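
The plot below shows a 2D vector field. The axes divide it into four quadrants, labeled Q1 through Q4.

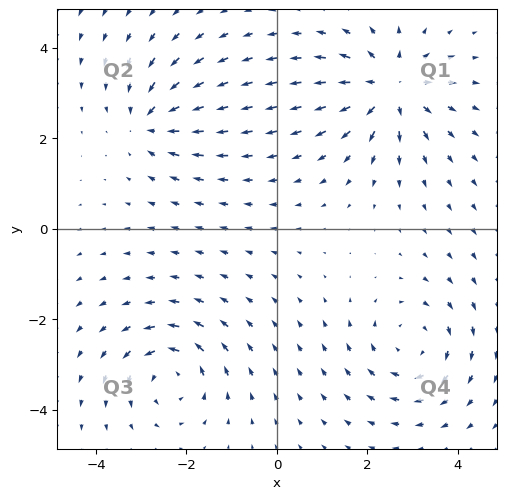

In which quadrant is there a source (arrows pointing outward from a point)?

The source sits at approximately (2.5, 3.1), which lies in quadrant Q1. The divergence there is about +5, positive as expected for a source.

Q1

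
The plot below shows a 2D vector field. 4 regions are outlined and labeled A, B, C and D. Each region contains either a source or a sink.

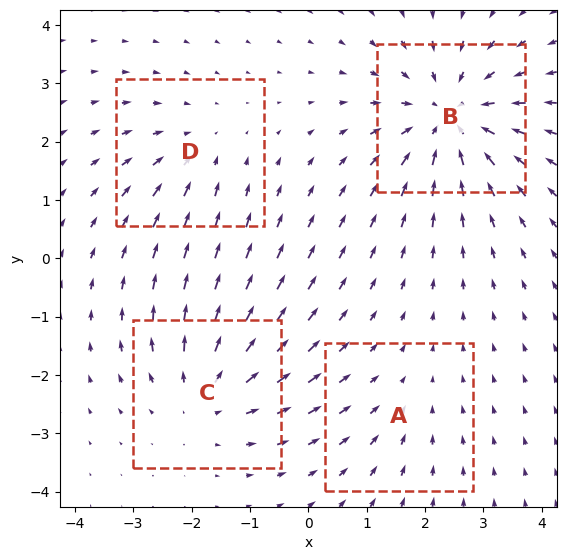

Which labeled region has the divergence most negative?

B

Divergence at each region's feature centre — A: about -2, B: about -6, C: about +4, D: about -3. Region B is most negative.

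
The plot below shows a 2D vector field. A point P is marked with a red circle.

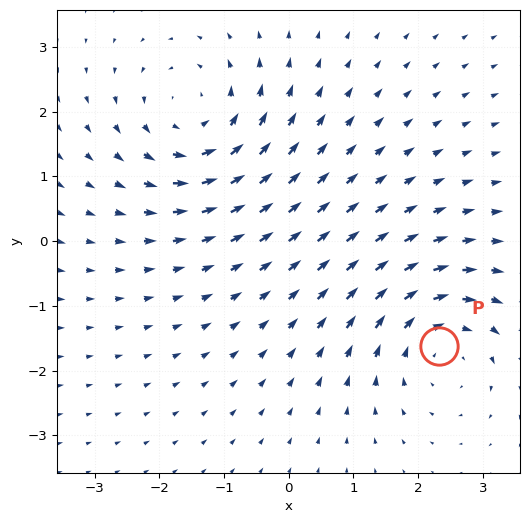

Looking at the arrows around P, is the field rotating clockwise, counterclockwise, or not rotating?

clockwise

Near P at (2.3, -1.6) the arrows circulate clockwise. The curl (z-component) there is about -3; negative curl means clockwise rotation.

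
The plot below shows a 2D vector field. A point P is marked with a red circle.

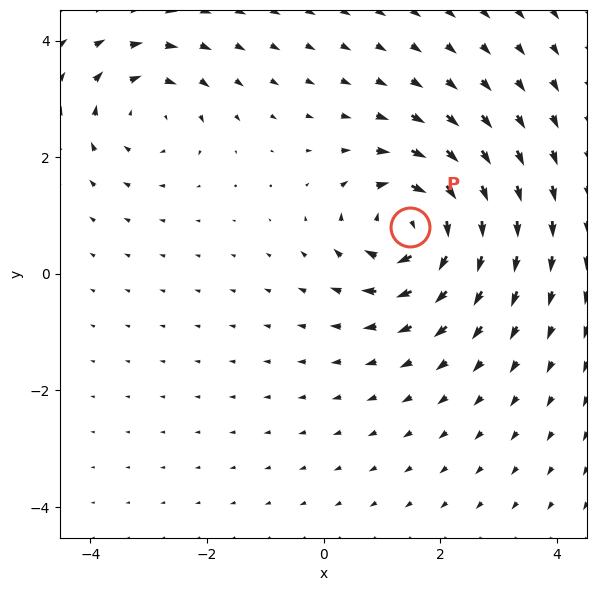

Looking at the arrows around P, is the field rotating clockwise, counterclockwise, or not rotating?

clockwise

Near P at (1.5, 0.8) the arrows circulate clockwise. The curl (z-component) there is about -6; negative curl means clockwise rotation.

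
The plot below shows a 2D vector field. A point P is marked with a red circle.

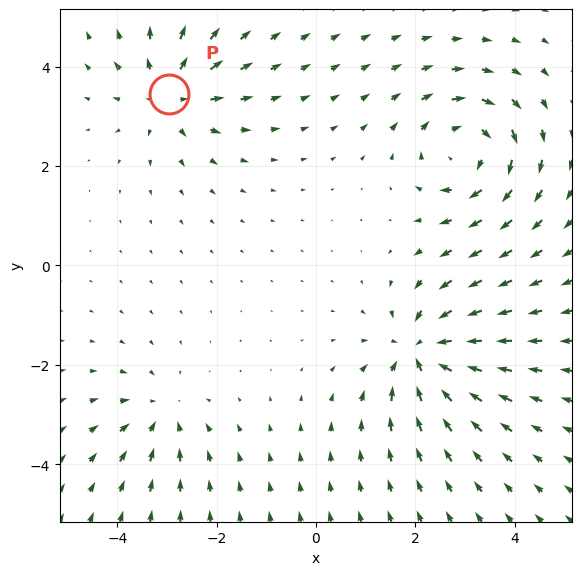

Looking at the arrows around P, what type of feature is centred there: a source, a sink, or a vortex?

source

At P (-3.0, 3.4) the arrows spread outward. Divergence about +4, curl ≈0 — positive divergence with near-zero curl is a source.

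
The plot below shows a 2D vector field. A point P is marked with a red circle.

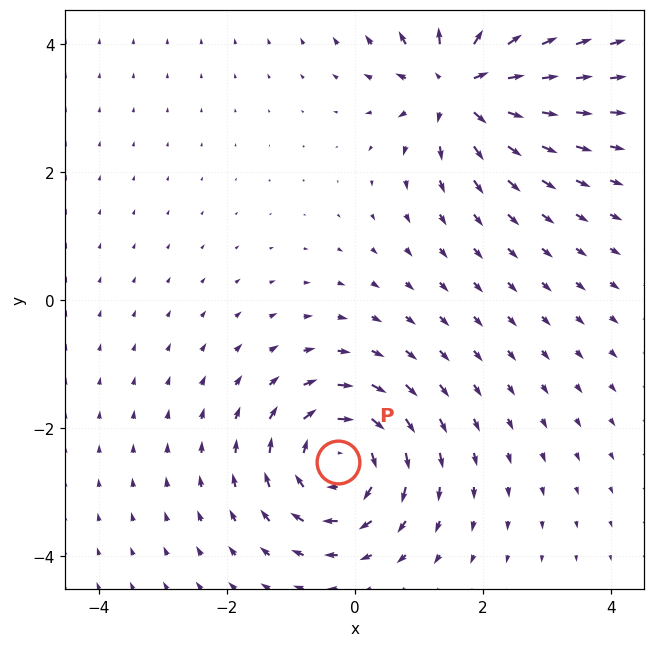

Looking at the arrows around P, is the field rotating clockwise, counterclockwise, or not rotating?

clockwise

Near P at (-0.3, -2.5) the arrows circulate clockwise. The curl (z-component) there is about -5; negative curl means clockwise rotation.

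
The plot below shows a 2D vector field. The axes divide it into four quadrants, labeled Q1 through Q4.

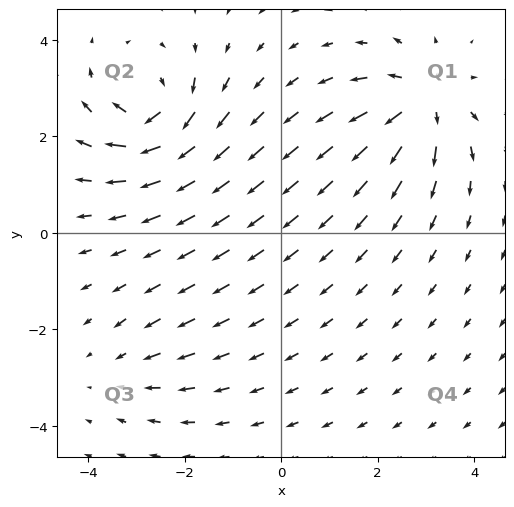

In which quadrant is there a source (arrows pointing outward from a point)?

The source sits at approximately (2.9, 2.7), which lies in quadrant Q1. The divergence there is about +6, positive as expected for a source.

Q1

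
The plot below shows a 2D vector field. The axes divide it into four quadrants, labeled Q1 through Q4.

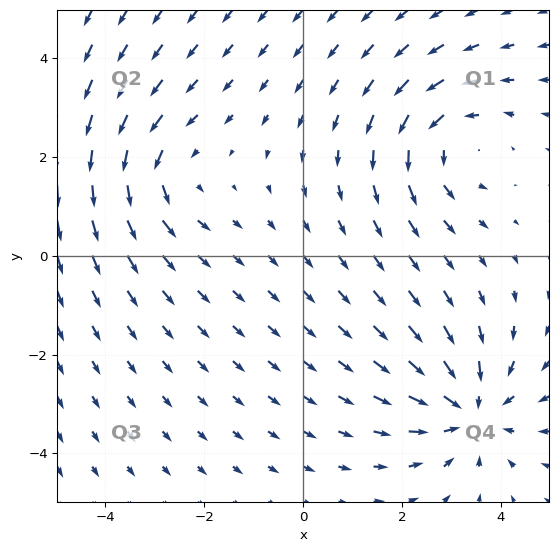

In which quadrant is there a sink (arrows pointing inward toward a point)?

The sink sits at approximately (3.4, -3.1), which lies in quadrant Q4. The divergence there is about -4, negative as expected for a sink.

Q4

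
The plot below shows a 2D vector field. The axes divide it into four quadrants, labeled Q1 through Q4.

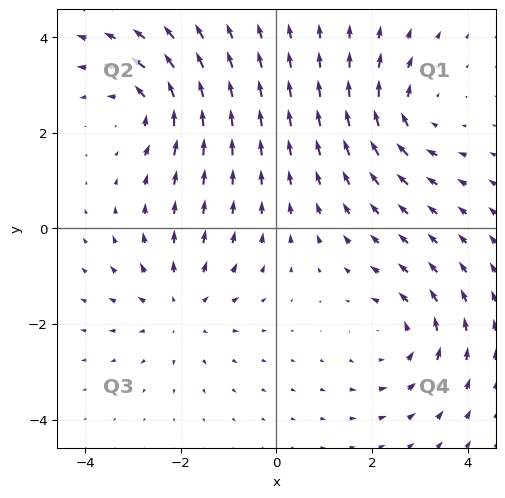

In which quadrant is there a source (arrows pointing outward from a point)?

The source sits at approximately (-2.0, -1.7), which lies in quadrant Q3. The divergence there is about +4, positive as expected for a source.

Q3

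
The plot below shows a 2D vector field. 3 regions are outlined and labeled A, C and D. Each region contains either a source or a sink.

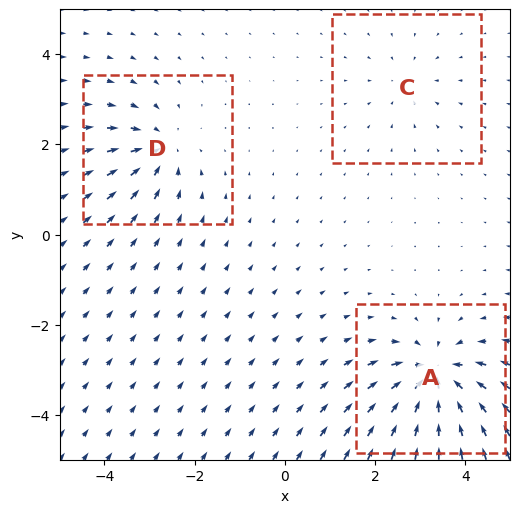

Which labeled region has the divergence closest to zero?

C

Divergence at each region's feature centre — A: about -6, C: about -2, D: about -4. Region C is closest to zero.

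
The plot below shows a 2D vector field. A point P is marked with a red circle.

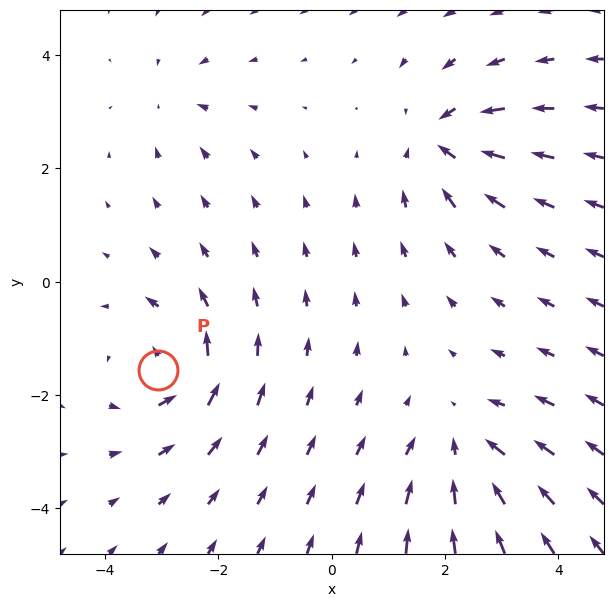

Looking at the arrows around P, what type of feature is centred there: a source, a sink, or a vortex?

At P (-3.1, -1.6) the arrows circulate counterclockwise. Divergence ≈0, curl about +6 — near-zero divergence with nonzero curl is a vortex.

vortex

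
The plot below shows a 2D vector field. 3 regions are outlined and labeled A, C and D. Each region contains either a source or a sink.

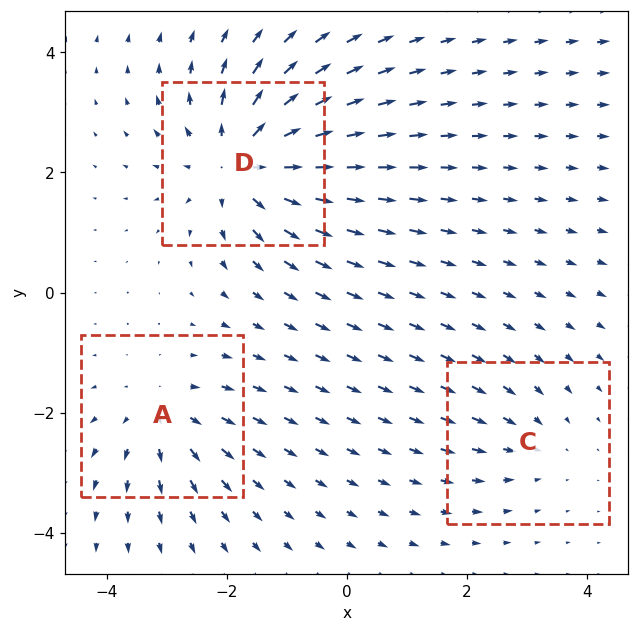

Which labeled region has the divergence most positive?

Divergence at each region's feature centre — A: about +3, C: about -2, D: about +5. Region D is most positive.

D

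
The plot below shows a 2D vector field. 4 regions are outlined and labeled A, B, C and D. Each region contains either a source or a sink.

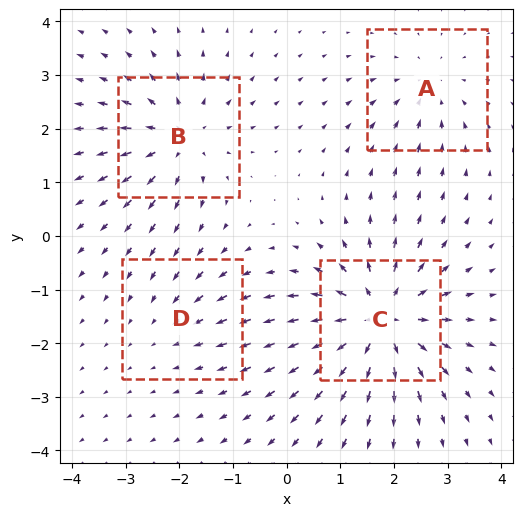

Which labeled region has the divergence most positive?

C

Divergence at each region's feature centre — A: about -3, B: about +5, C: about +7, D: about -2. Region C is most positive.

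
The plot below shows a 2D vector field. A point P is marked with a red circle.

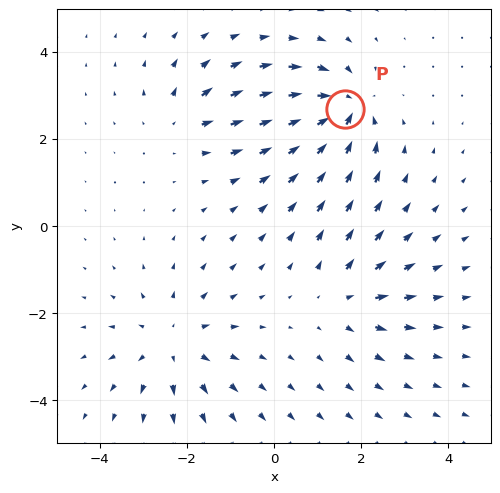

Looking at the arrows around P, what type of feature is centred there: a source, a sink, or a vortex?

At P (1.6, 2.7) the arrows converge inward. Divergence about -6, curl ≈0 — negative divergence with near-zero curl is a sink.

sink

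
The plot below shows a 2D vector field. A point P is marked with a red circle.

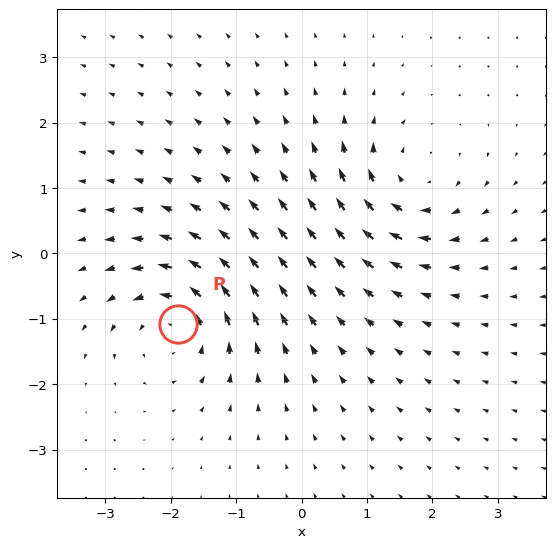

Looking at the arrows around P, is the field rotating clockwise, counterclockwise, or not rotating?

counterclockwise

Near P at (-1.9, -1.1) the arrows circulate counterclockwise. The curl (z-component) there is about +6; positive curl means counterclockwise rotation.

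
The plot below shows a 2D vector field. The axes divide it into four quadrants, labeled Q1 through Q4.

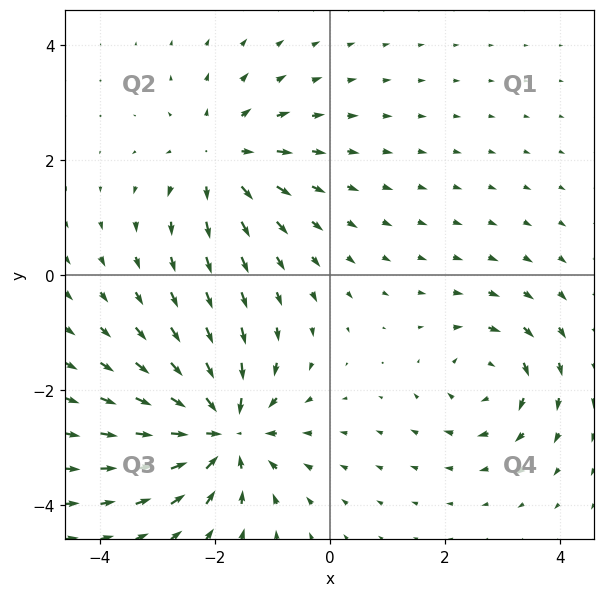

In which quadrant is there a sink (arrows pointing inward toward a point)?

The sink sits at approximately (-1.8, -2.7), which lies in quadrant Q3. The divergence there is about -6, negative as expected for a sink.

Q3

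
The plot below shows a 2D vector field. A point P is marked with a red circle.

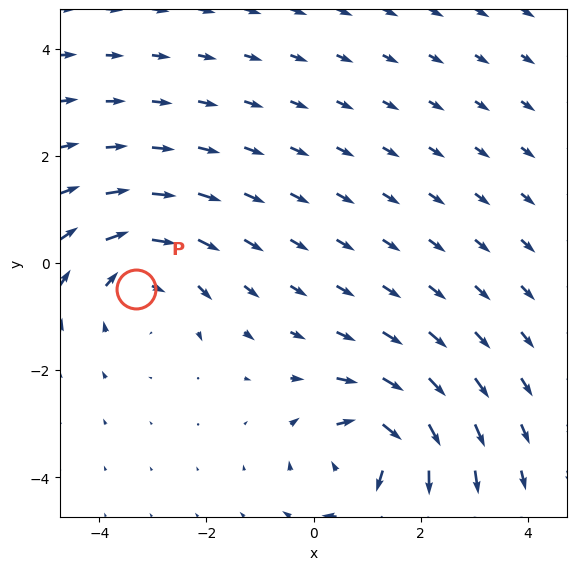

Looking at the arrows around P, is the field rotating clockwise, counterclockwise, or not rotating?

Near P at (-3.3, -0.5) the arrows circulate clockwise. The curl (z-component) there is about -3; negative curl means clockwise rotation.

clockwise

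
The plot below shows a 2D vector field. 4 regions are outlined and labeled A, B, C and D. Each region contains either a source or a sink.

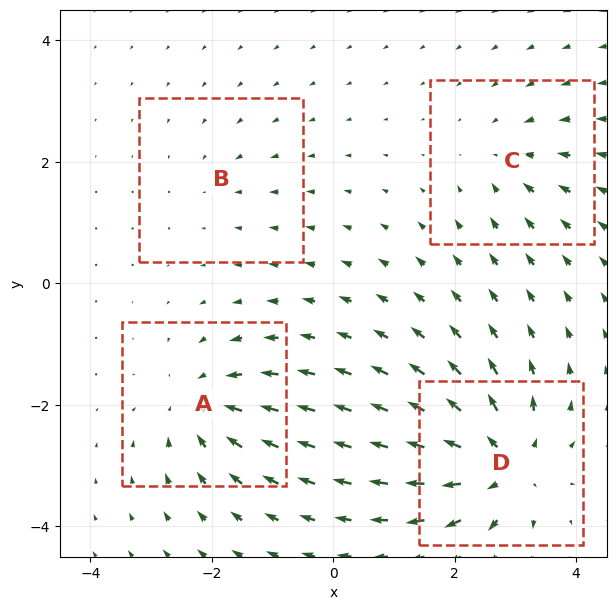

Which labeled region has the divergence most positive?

D

Divergence at each region's feature centre — A: about -6, B: about -2, C: about -4, D: about +8. Region D is most positive.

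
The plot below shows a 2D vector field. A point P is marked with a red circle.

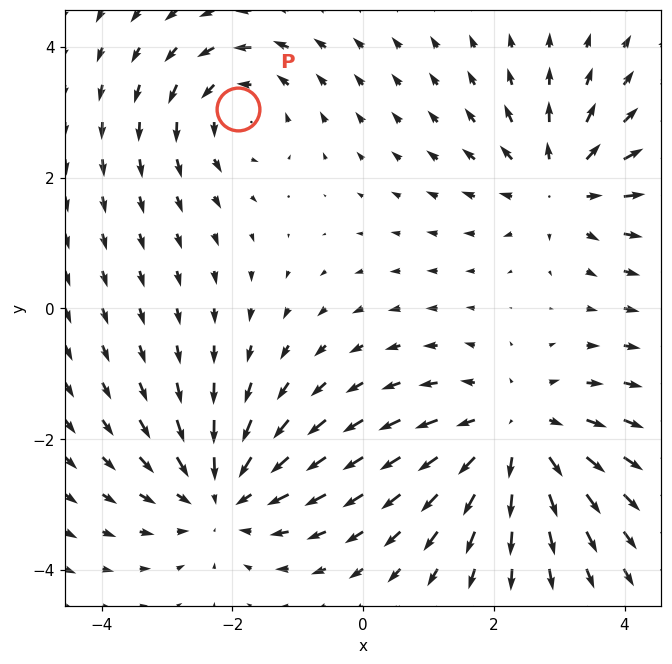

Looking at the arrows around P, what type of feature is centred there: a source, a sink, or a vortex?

At P (-1.9, 3.0) the arrows circulate counterclockwise. Divergence ≈0, curl about +3 — near-zero divergence with nonzero curl is a vortex.

vortex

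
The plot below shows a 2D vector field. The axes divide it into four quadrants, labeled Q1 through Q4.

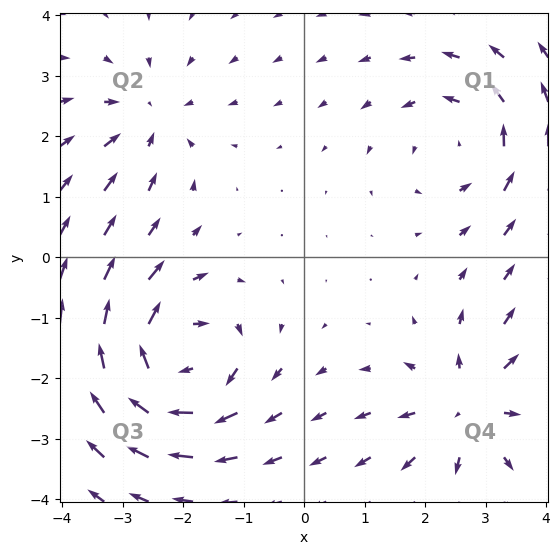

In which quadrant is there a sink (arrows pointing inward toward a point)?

Q2

The sink sits at approximately (-2.6, 2.3), which lies in quadrant Q2. The divergence there is about -3, negative as expected for a sink.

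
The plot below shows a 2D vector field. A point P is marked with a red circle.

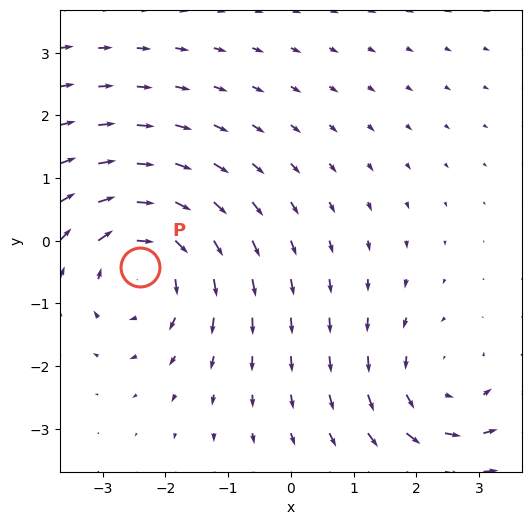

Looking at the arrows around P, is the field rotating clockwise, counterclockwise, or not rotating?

clockwise

Near P at (-2.4, -0.4) the arrows circulate clockwise. The curl (z-component) there is about -4; negative curl means clockwise rotation.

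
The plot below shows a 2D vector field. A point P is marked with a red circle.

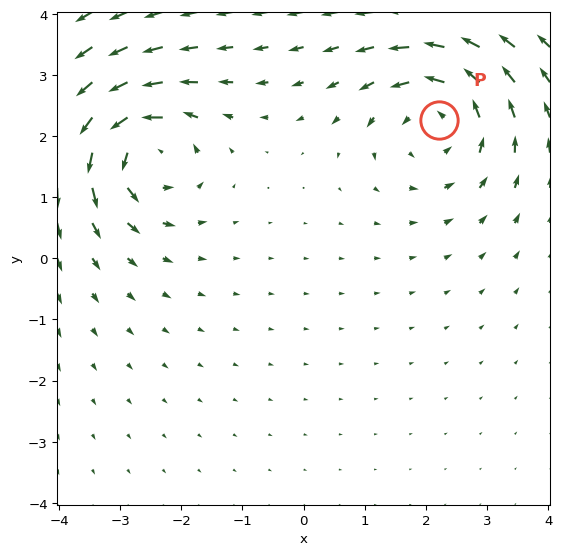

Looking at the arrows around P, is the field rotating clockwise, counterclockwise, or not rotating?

counterclockwise

Near P at (2.2, 2.3) the arrows circulate counterclockwise. The curl (z-component) there is about +5; positive curl means counterclockwise rotation.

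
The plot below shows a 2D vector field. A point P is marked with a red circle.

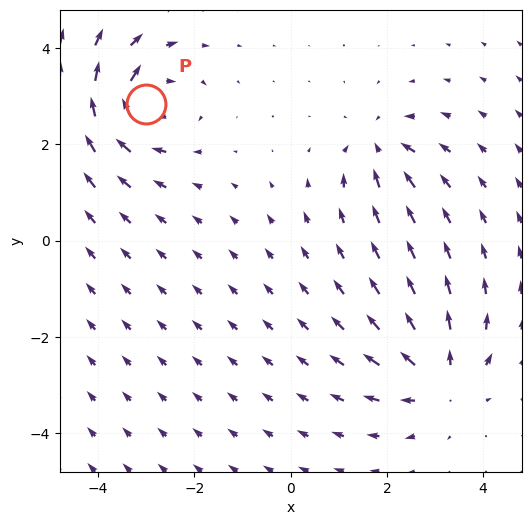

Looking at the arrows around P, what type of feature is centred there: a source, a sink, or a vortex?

At P (-3.0, 2.8) the arrows circulate clockwise. Divergence ≈0, curl about -5 — near-zero divergence with nonzero curl is a vortex.

vortex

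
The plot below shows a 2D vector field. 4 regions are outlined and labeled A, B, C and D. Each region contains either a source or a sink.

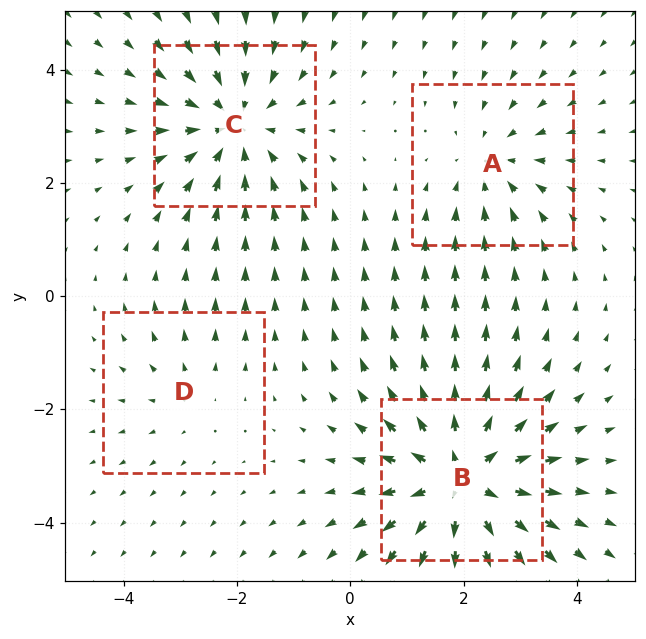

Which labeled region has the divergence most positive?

Divergence at each region's feature centre — A: about -3, B: about +6, C: about -4, D: about +2. Region B is most positive.

B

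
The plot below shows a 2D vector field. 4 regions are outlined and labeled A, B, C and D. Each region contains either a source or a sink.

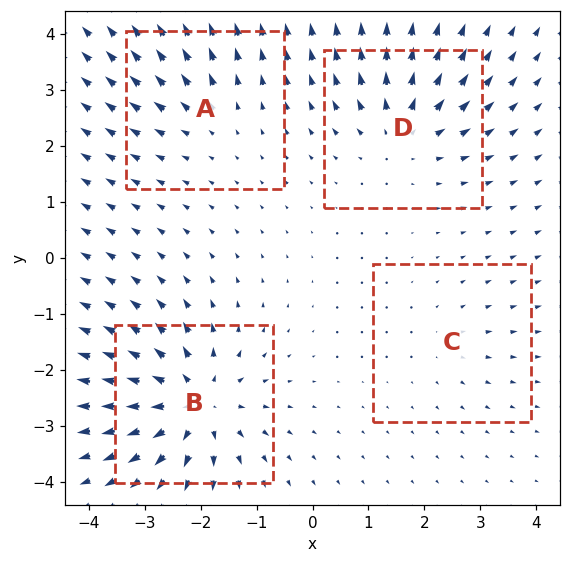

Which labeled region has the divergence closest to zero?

C

Divergence at each region's feature centre — A: about +3, B: about +8, C: about +2, D: about +6. Region C is closest to zero.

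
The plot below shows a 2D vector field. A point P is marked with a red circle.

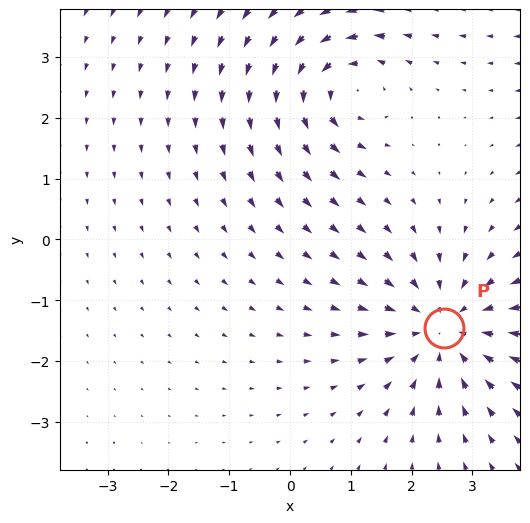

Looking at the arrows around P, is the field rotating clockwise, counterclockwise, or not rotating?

Near P at (2.5, -1.5) the arrows show no circulation. The curl there is ≈0.

not rotating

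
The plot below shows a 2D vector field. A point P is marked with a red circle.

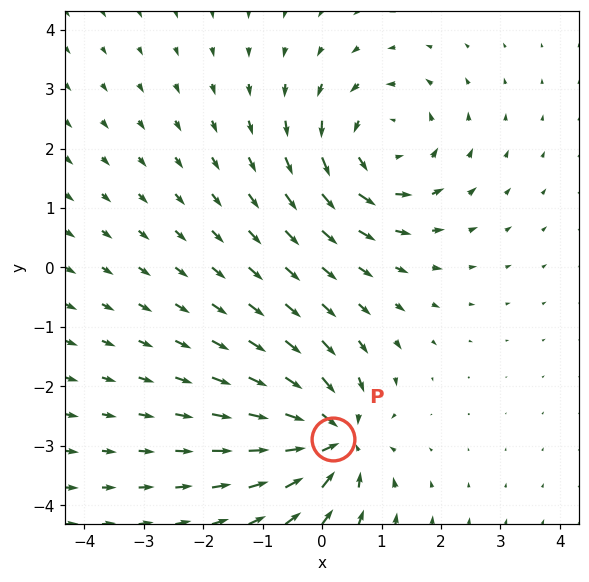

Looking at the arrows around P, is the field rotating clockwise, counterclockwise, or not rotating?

Near P at (0.2, -2.9) the arrows show no circulation. The curl there is ≈0.

not rotating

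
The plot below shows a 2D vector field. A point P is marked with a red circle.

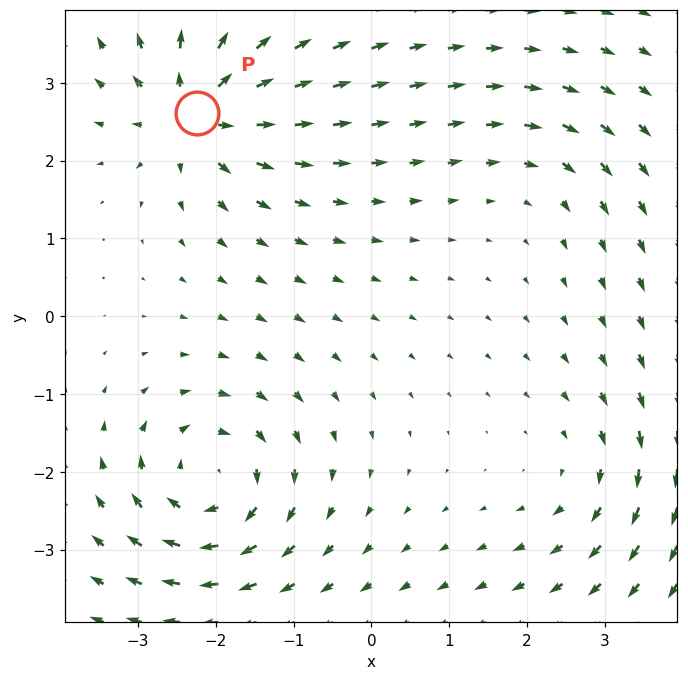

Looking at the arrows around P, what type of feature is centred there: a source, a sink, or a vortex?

At P (-2.2, 2.6) the arrows spread outward. Divergence about +6, curl ≈0 — positive divergence with near-zero curl is a source.

source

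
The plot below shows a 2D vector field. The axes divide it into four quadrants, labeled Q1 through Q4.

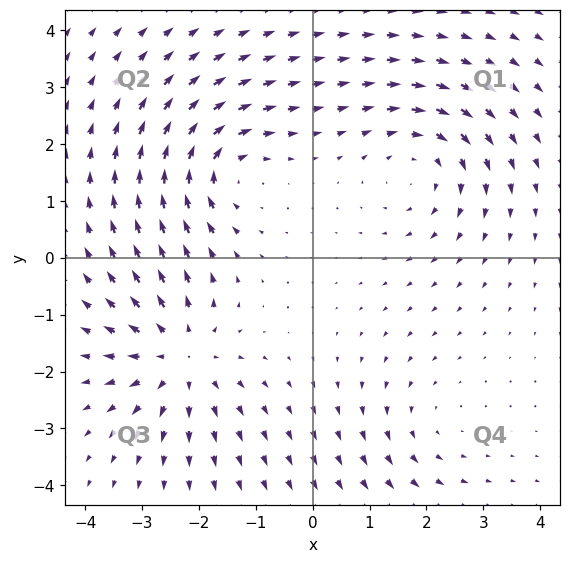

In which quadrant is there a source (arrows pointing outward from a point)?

The source sits at approximately (-2.3, -1.7), which lies in quadrant Q3. The divergence there is about +5, positive as expected for a source.

Q3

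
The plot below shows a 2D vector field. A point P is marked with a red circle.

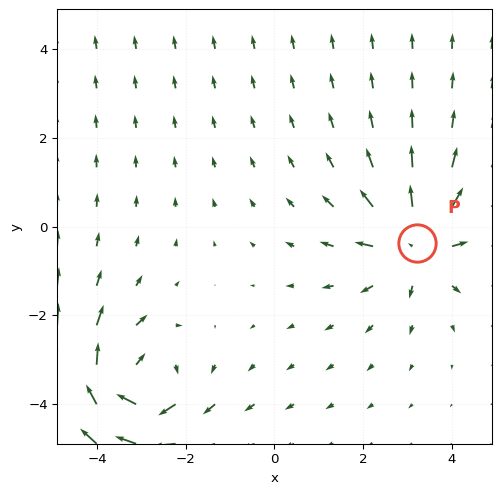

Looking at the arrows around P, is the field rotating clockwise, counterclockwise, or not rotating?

Near P at (3.2, -0.4) the arrows show no circulation. The curl there is ≈0.

not rotating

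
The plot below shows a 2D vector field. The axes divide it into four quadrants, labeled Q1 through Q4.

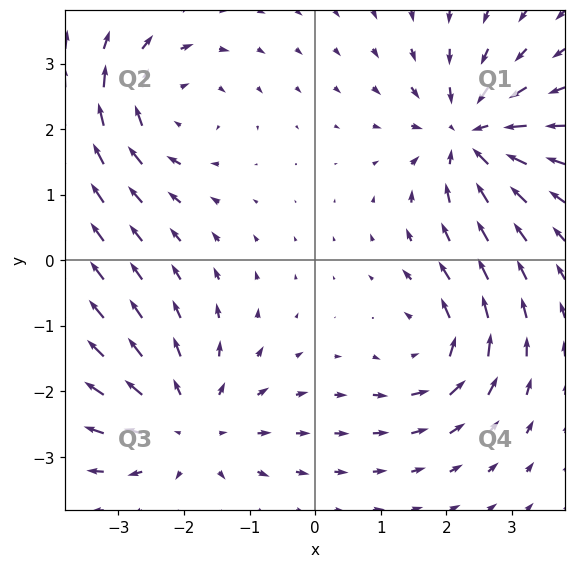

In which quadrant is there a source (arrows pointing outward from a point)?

The source sits at approximately (-1.9, -2.5), which lies in quadrant Q3. The divergence there is about +3, positive as expected for a source.

Q3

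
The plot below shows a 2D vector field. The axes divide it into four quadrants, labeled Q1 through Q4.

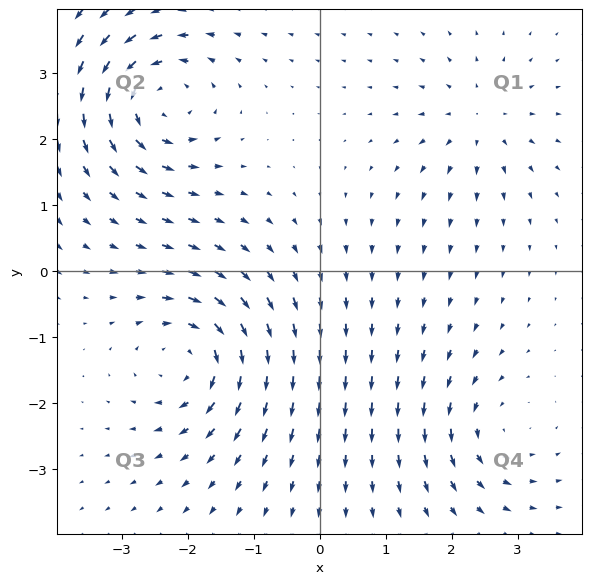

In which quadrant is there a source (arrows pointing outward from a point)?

The source sits at approximately (2.4, 2.3), which lies in quadrant Q1. The divergence there is about +4, positive as expected for a source.

Q1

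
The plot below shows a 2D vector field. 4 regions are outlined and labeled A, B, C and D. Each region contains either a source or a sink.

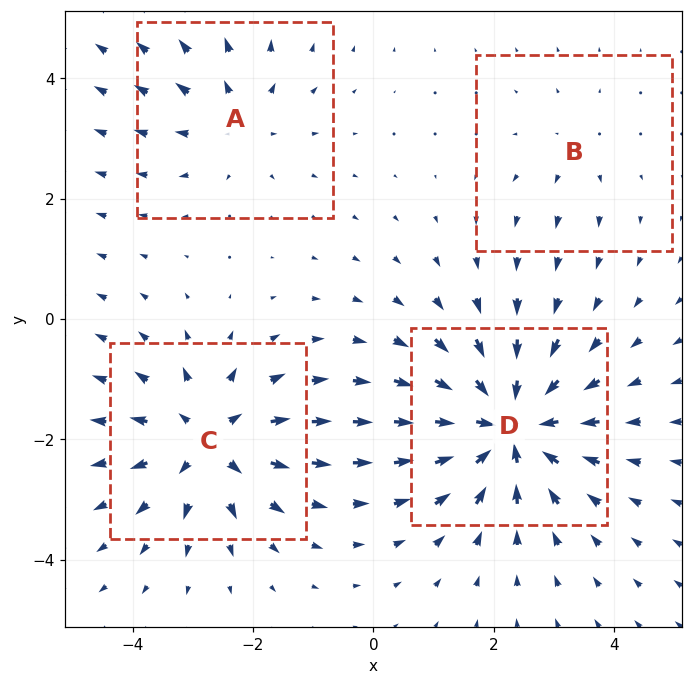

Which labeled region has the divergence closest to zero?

Divergence at each region's feature centre — A: about +3, B: about +2, C: about +6, D: about -7. Region B is closest to zero.

B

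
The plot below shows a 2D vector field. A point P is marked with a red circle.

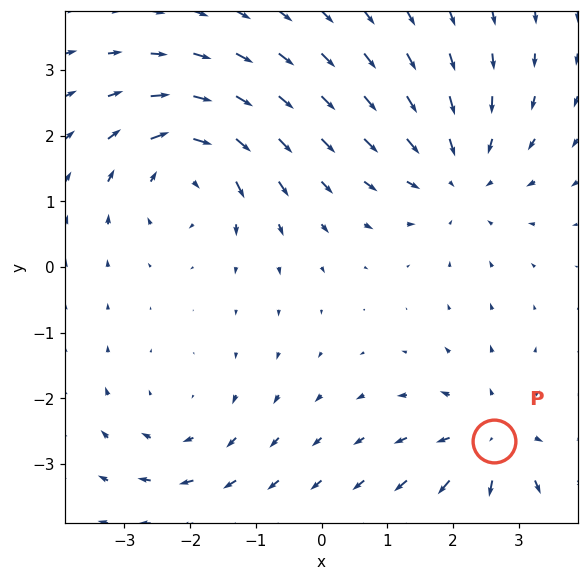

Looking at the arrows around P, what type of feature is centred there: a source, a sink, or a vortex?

source

At P (2.6, -2.6) the arrows spread outward. Divergence about +4, curl ≈0 — positive divergence with near-zero curl is a source.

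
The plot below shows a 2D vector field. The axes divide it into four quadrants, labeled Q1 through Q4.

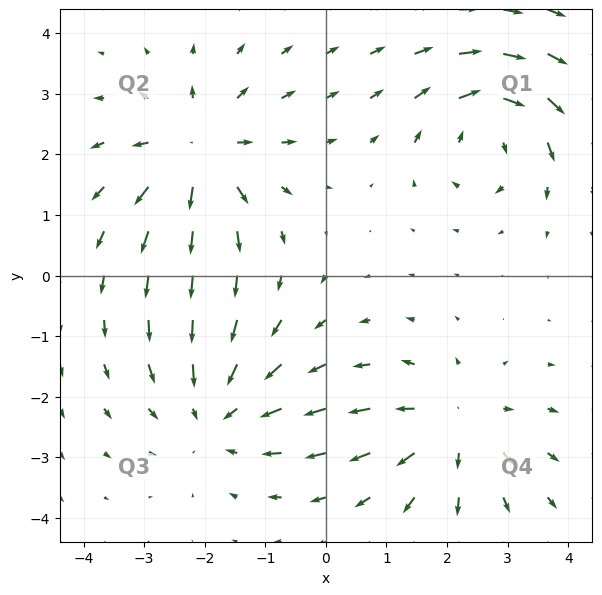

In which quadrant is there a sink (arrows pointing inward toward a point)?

The sink sits at approximately (-1.8, -2.3), which lies in quadrant Q3. The divergence there is about -4, negative as expected for a sink.

Q3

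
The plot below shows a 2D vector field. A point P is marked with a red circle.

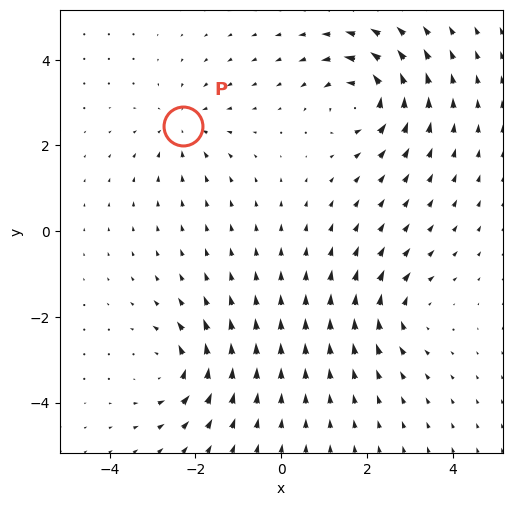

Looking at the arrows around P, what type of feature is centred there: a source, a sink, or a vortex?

At P (-2.3, 2.5) the arrows converge inward. Divergence about -3, curl ≈0 — negative divergence with near-zero curl is a sink.

sink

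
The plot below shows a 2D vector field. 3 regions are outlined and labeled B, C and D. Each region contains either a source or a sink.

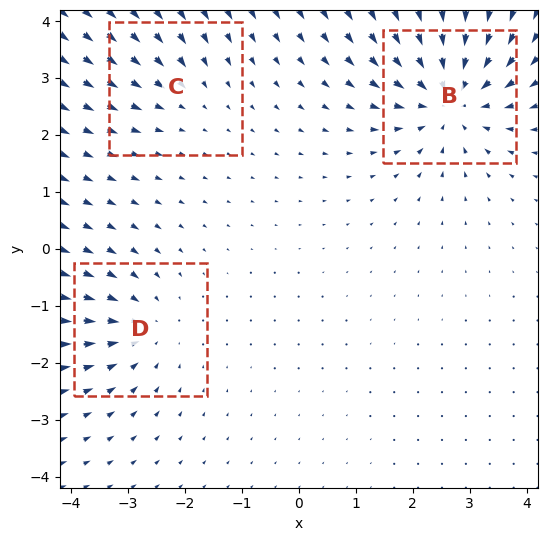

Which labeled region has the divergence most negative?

Divergence at each region's feature centre — B: about -5, C: about -2, D: about -3. Region B is most negative.

B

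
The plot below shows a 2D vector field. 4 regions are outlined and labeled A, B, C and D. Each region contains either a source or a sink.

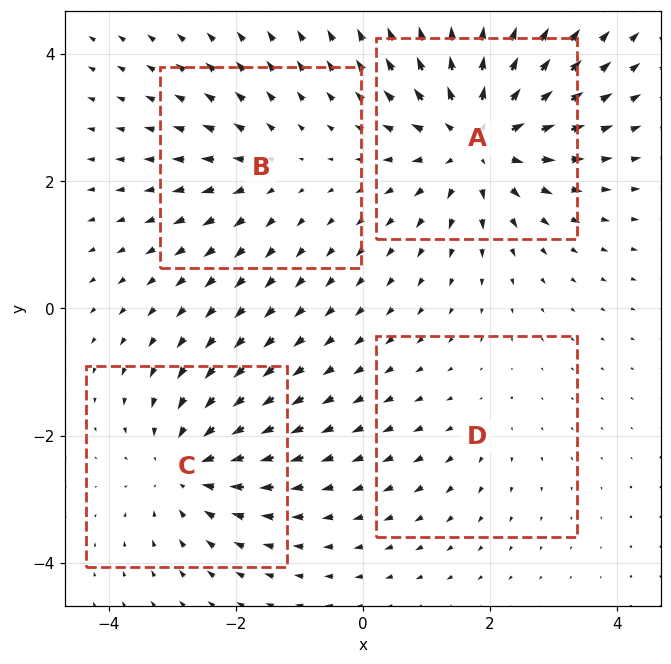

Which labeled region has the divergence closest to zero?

Divergence at each region's feature centre — A: about +7, B: about +3, C: about -5, D: about +2. Region D is closest to zero.

D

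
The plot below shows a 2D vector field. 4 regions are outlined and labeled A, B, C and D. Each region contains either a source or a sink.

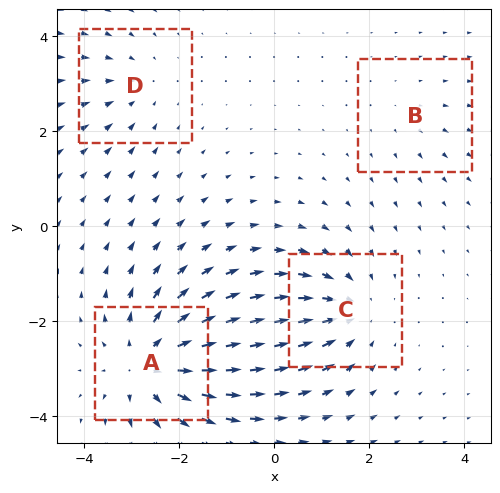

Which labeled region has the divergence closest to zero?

Divergence at each region's feature centre — A: about +6, B: about +2, C: about -4, D: about -3. Region B is closest to zero.

B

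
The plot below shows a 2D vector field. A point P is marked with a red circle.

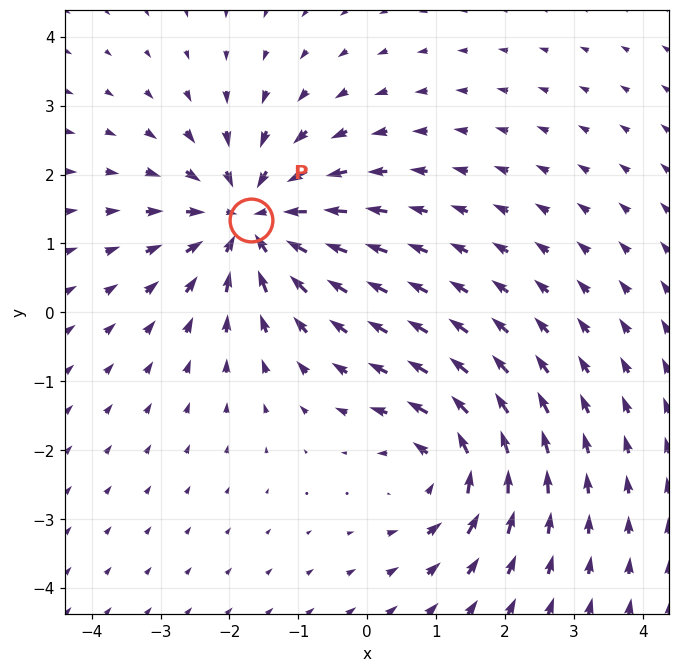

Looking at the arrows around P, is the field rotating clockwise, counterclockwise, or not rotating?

not rotating

Near P at (-1.7, 1.3) the arrows show no circulation. The curl there is ≈0.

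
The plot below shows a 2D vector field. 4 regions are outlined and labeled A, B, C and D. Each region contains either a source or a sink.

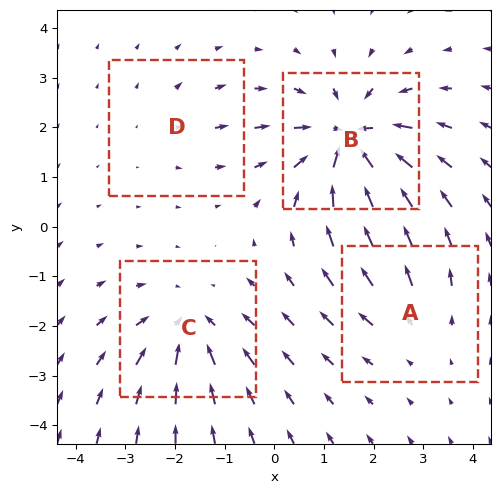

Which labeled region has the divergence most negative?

B

Divergence at each region's feature centre — A: about +3, B: about -7, C: about -4, D: about +2. Region B is most negative.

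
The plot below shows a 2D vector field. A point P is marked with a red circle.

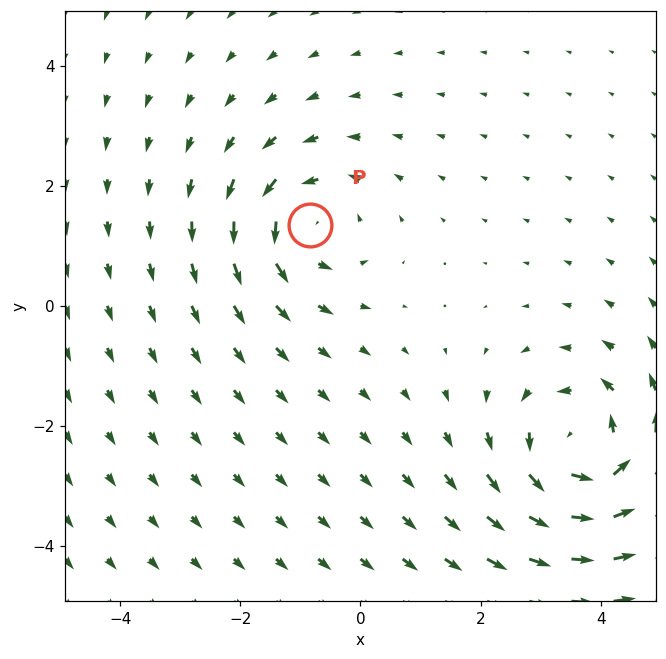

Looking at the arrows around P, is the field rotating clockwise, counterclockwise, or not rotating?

counterclockwise

Near P at (-0.8, 1.3) the arrows circulate counterclockwise. The curl (z-component) there is about +3; positive curl means counterclockwise rotation.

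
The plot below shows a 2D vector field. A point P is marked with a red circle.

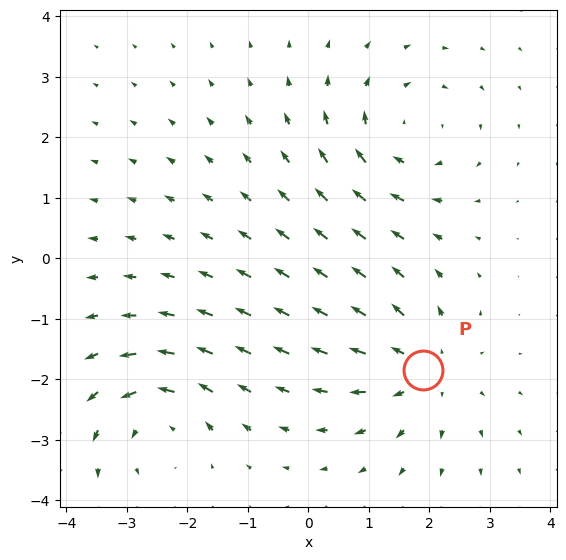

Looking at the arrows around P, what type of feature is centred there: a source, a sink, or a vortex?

At P (1.9, -1.8) the arrows spread outward. Divergence about +4, curl ≈0 — positive divergence with near-zero curl is a source.

source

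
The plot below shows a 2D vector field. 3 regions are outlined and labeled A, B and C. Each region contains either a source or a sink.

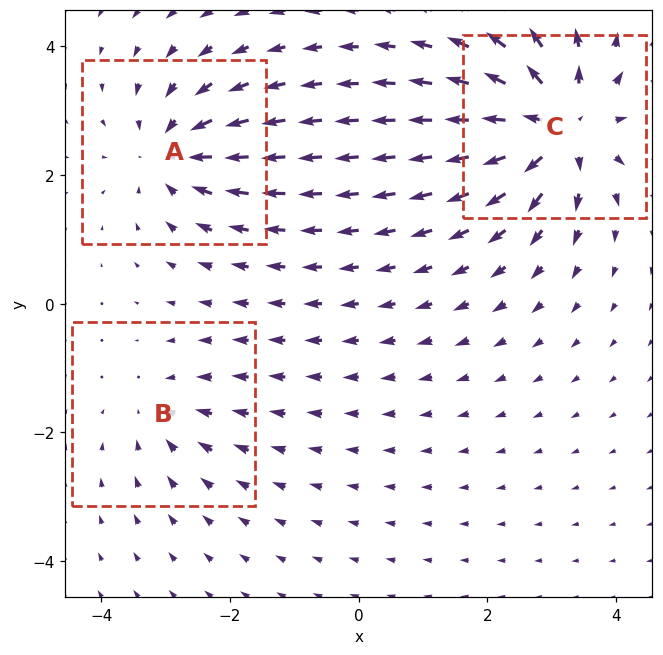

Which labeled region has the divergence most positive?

Divergence at each region's feature centre — A: about -4, B: about -2, C: about +5. Region C is most positive.

C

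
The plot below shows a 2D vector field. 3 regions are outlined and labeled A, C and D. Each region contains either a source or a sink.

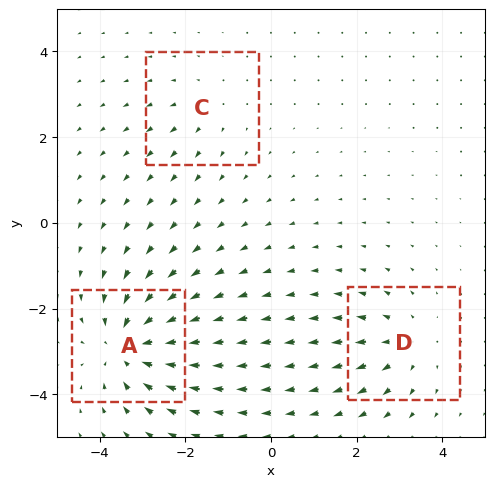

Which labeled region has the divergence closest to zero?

Divergence at each region's feature centre — A: about -5, C: about +2, D: about +3. Region C is closest to zero.

C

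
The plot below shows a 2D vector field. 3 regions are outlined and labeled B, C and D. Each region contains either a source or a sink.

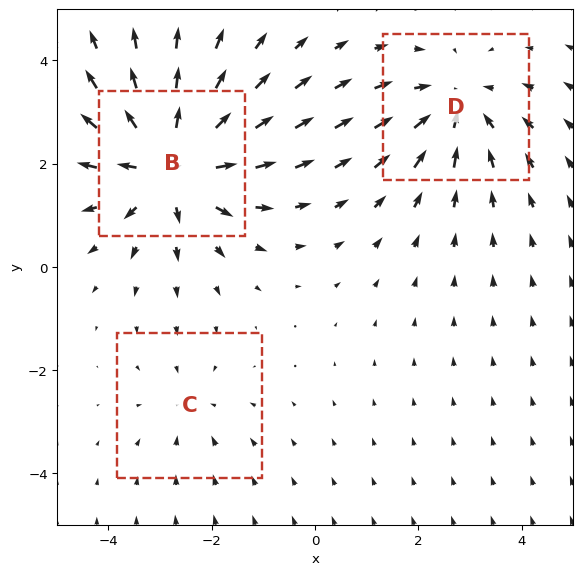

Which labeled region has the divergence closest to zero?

Divergence at each region's feature centre — B: about +5, C: about -2, D: about -3. Region C is closest to zero.

C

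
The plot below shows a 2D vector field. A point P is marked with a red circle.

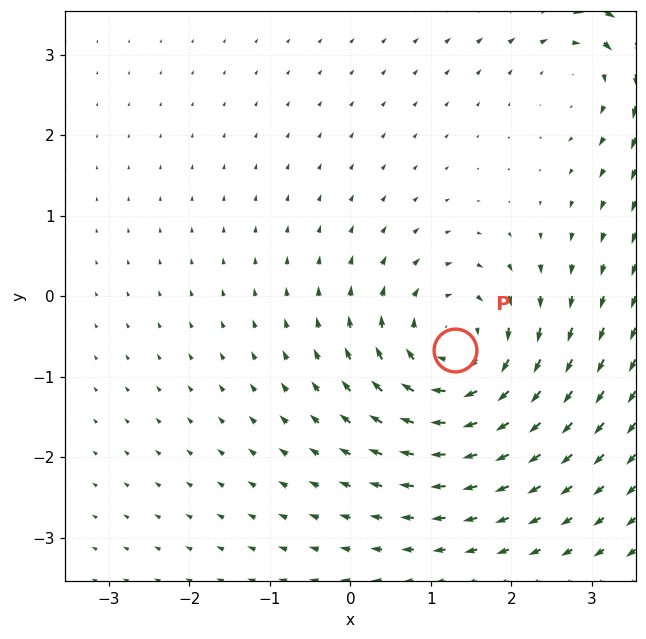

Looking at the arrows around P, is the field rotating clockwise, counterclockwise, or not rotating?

clockwise

Near P at (1.3, -0.7) the arrows circulate clockwise. The curl (z-component) there is about -6; negative curl means clockwise rotation.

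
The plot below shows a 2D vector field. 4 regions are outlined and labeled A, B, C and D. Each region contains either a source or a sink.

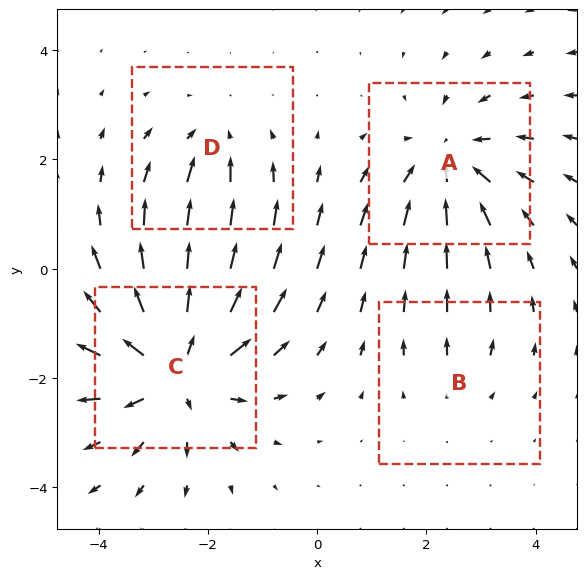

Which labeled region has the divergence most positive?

Divergence at each region's feature centre — A: about -4, B: about +2, C: about +6, D: about -3. Region C is most positive.

C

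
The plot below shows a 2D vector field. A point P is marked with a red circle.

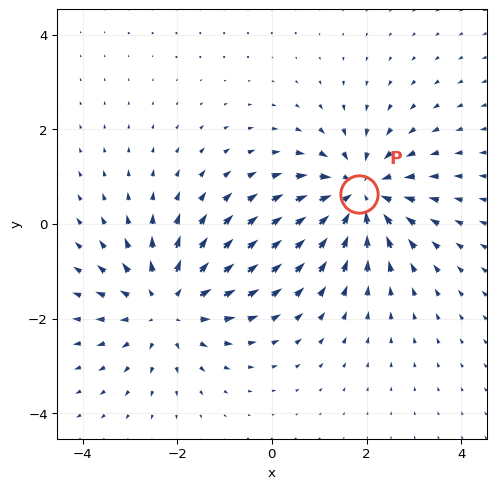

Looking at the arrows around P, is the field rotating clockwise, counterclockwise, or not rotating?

Near P at (1.8, 0.6) the arrows show no circulation. The curl there is ≈0.

not rotating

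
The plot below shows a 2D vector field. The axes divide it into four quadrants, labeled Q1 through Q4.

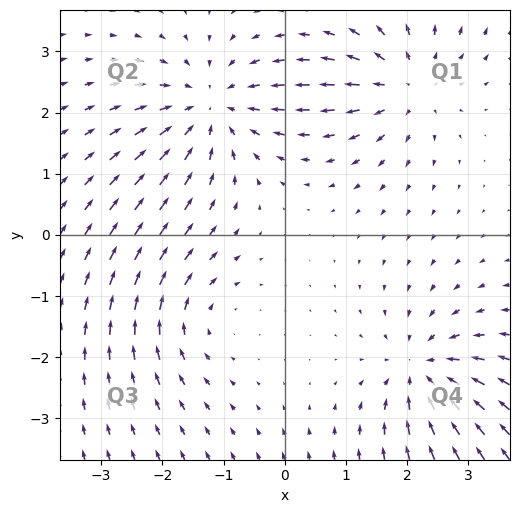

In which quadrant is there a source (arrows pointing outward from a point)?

The source sits at approximately (2.0, 2.5), which lies in quadrant Q1. The divergence there is about +4, positive as expected for a source.

Q1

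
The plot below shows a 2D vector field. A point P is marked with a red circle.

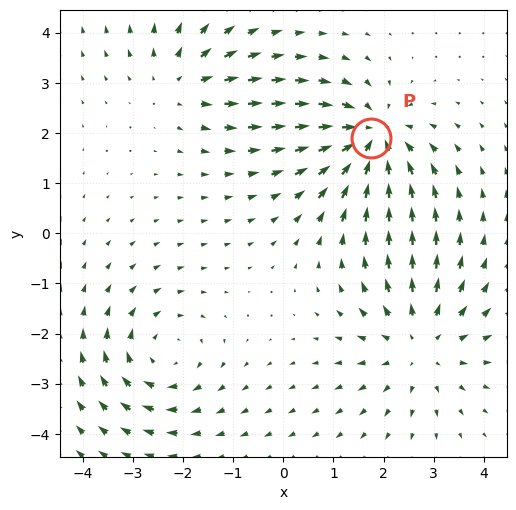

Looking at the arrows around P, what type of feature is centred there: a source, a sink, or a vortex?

sink

At P (1.8, 1.9) the arrows converge inward. Divergence about -5, curl ≈0 — negative divergence with near-zero curl is a sink.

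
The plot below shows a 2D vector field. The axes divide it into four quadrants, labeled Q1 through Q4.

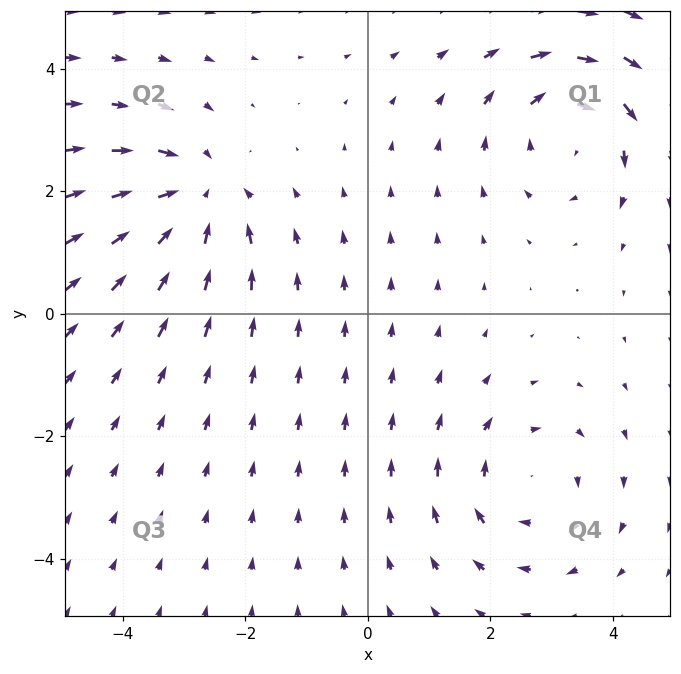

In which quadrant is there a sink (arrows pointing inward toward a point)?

Q2

The sink sits at approximately (-2.8, 1.9), which lies in quadrant Q2. The divergence there is about -5, negative as expected for a sink.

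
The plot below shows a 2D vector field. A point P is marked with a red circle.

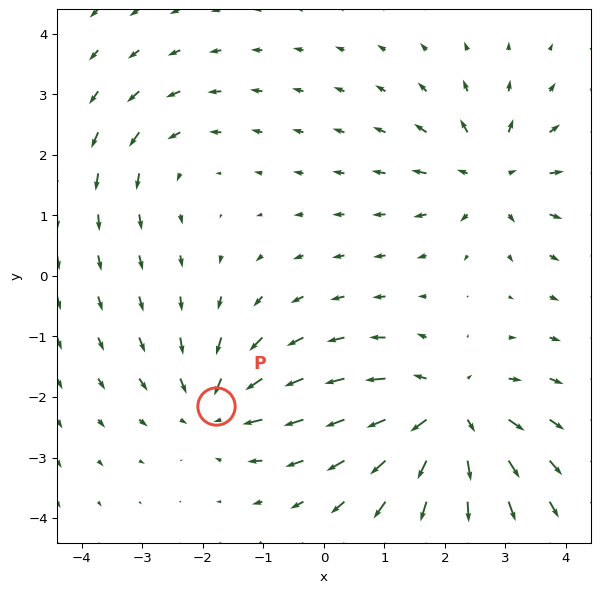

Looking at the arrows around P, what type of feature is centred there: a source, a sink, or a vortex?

sink

At P (-1.8, -2.1) the arrows converge inward. Divergence about -4, curl ≈0 — negative divergence with near-zero curl is a sink.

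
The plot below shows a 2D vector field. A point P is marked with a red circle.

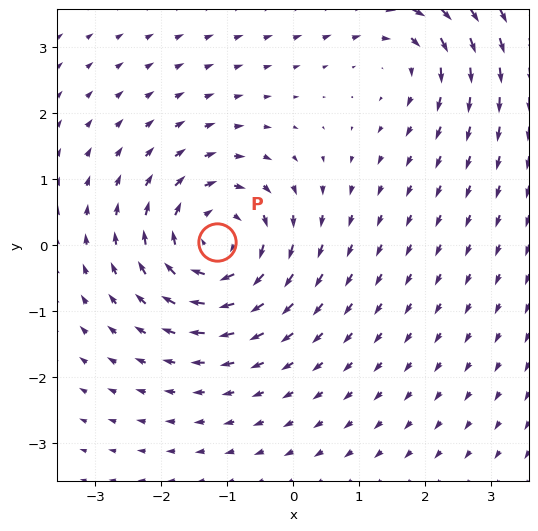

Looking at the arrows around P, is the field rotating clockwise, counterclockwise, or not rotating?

clockwise

Near P at (-1.2, 0.0) the arrows circulate clockwise. The curl (z-component) there is about -5; negative curl means clockwise rotation.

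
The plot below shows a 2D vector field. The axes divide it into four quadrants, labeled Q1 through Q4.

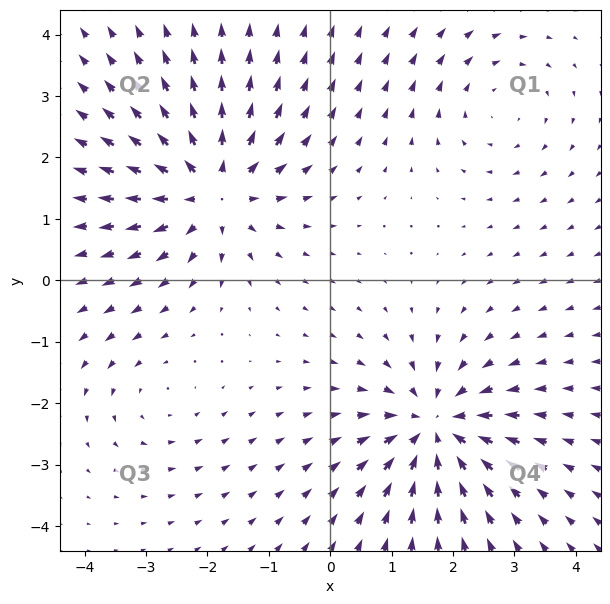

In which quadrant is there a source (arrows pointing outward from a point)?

Q2

The source sits at approximately (-1.9, 1.5), which lies in quadrant Q2. The divergence there is about +6, positive as expected for a source.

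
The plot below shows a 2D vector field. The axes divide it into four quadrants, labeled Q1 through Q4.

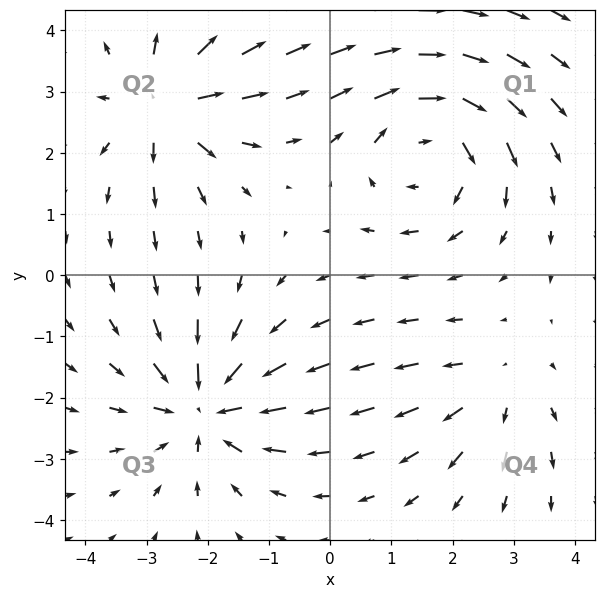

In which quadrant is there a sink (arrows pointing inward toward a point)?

Q3

The sink sits at approximately (-2.0, -2.2), which lies in quadrant Q3. The divergence there is about -5, negative as expected for a sink.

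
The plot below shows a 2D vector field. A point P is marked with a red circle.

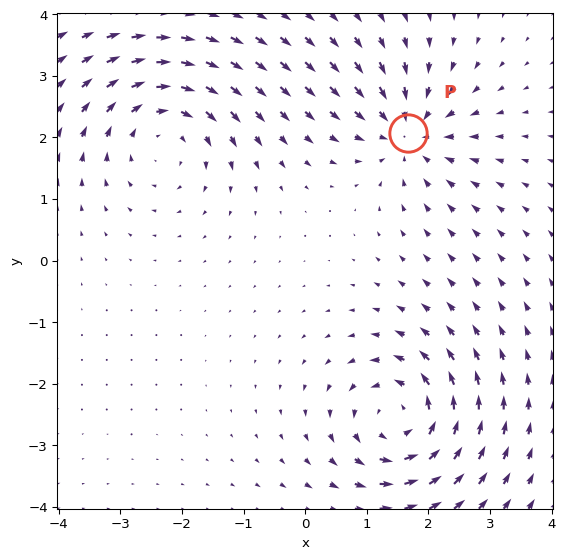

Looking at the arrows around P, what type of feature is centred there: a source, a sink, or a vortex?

sink

At P (1.7, 2.1) the arrows converge inward. Divergence about -5, curl ≈0 — negative divergence with near-zero curl is a sink.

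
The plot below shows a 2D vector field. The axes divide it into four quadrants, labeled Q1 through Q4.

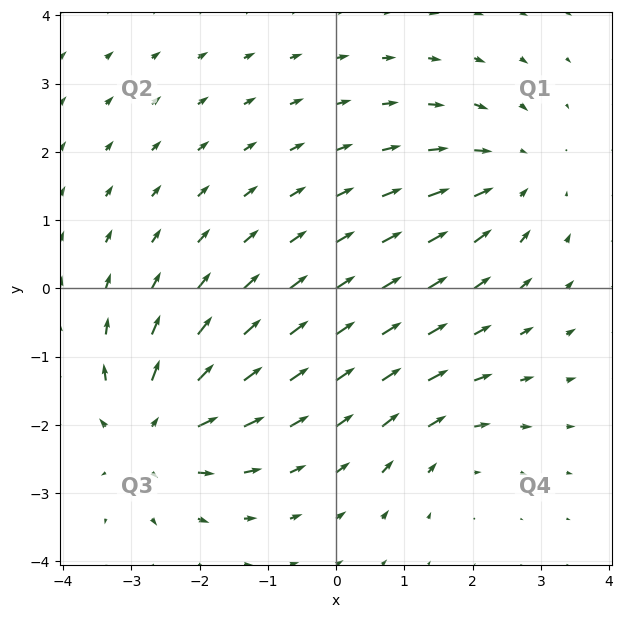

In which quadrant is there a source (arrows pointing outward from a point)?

Q3

The source sits at approximately (-2.7, -2.1), which lies in quadrant Q3. The divergence there is about +4, positive as expected for a source.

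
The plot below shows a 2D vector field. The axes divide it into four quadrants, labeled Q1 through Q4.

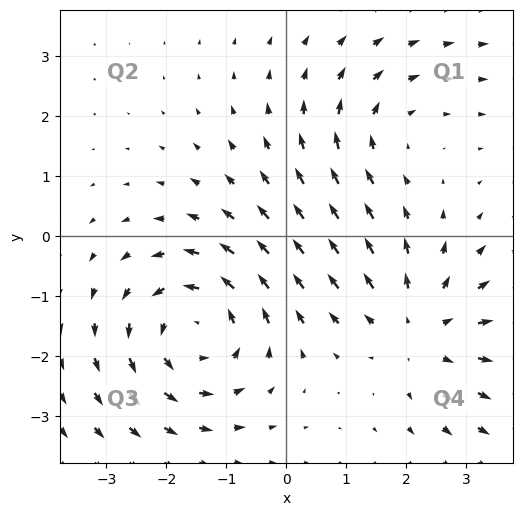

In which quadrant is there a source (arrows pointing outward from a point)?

Q4

The source sits at approximately (2.2, -1.5), which lies in quadrant Q4. The divergence there is about +3, positive as expected for a source.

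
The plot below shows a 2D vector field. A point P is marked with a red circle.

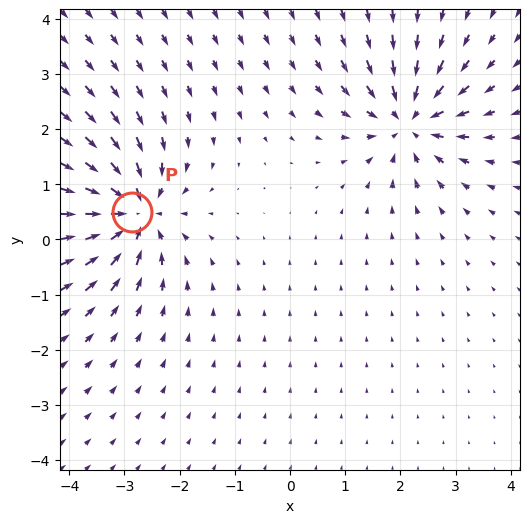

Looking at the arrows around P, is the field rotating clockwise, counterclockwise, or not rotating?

not rotating

Near P at (-2.9, 0.5) the arrows show no circulation. The curl there is ≈0.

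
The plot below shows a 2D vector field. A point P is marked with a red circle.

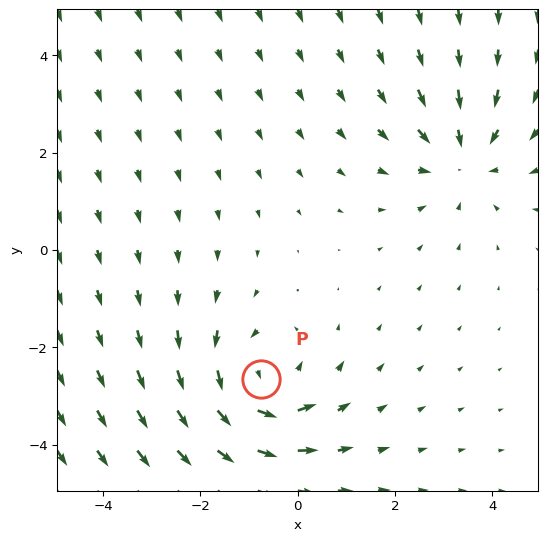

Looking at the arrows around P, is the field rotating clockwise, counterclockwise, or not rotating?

counterclockwise

Near P at (-0.7, -2.6) the arrows circulate counterclockwise. The curl (z-component) there is about +3; positive curl means counterclockwise rotation.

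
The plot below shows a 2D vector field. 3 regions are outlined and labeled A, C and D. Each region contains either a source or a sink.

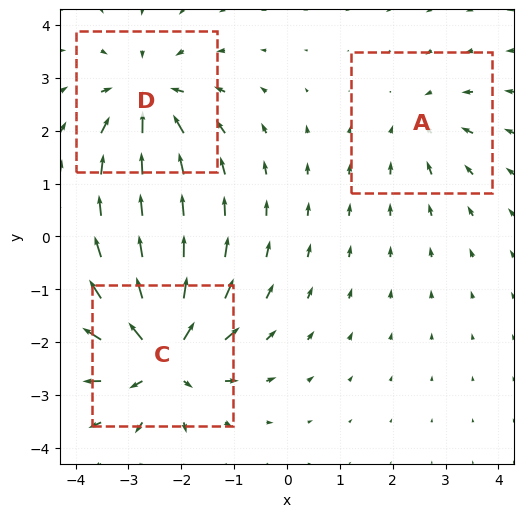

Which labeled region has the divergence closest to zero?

Divergence at each region's feature centre — A: about -2, C: about +5, D: about -4. Region A is closest to zero.

A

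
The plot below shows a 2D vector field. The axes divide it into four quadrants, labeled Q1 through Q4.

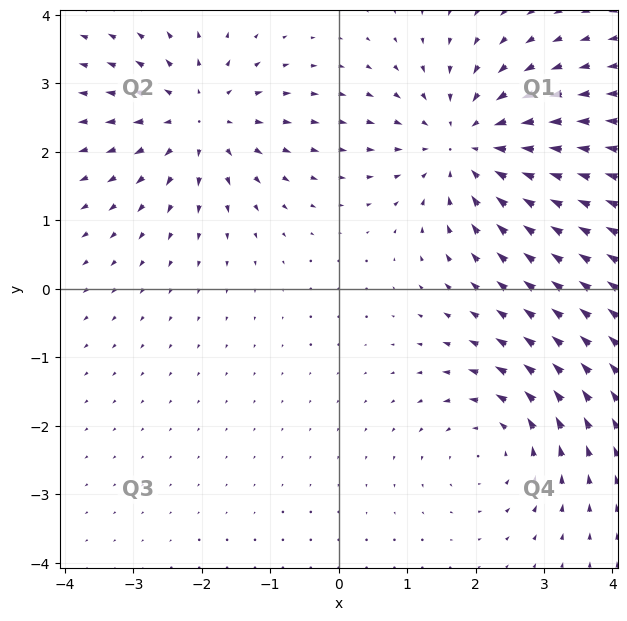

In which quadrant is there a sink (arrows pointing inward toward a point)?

The sink sits at approximately (1.9, 2.1), which lies in quadrant Q1. The divergence there is about -3, negative as expected for a sink.

Q1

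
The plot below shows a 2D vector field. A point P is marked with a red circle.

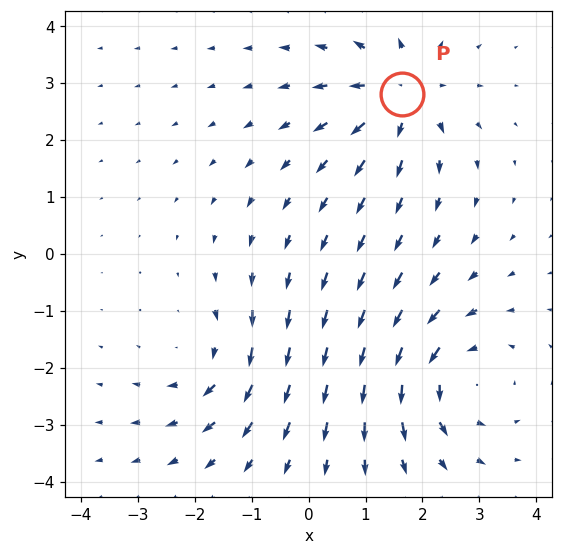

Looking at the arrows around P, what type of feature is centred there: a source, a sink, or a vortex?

source

At P (1.6, 2.8) the arrows spread outward. Divergence about +5, curl ≈0 — positive divergence with near-zero curl is a source.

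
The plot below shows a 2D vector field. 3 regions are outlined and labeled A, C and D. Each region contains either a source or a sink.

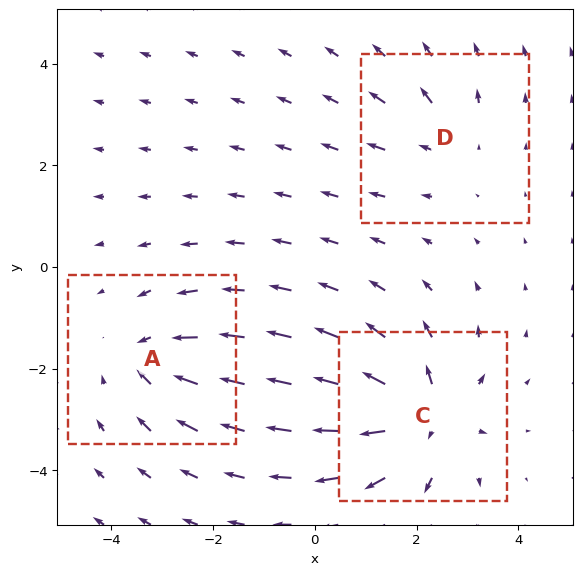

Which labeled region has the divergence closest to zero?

D

Divergence at each region's feature centre — A: about -3, C: about +5, D: about +2. Region D is closest to zero.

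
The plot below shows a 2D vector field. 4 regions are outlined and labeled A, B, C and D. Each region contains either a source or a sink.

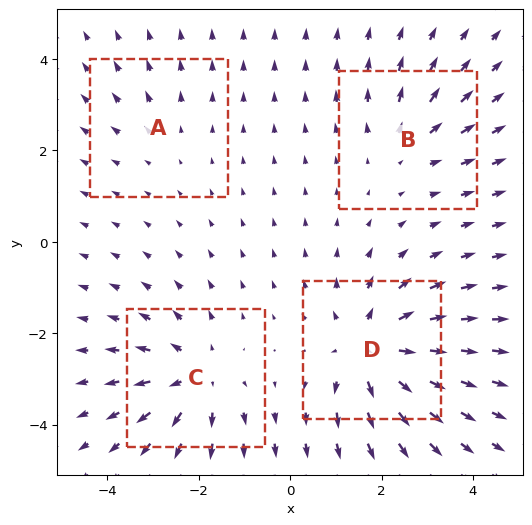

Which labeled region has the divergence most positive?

Divergence at each region's feature centre — A: about +2, B: about +3, C: about +5, D: about +6. Region D is most positive.

D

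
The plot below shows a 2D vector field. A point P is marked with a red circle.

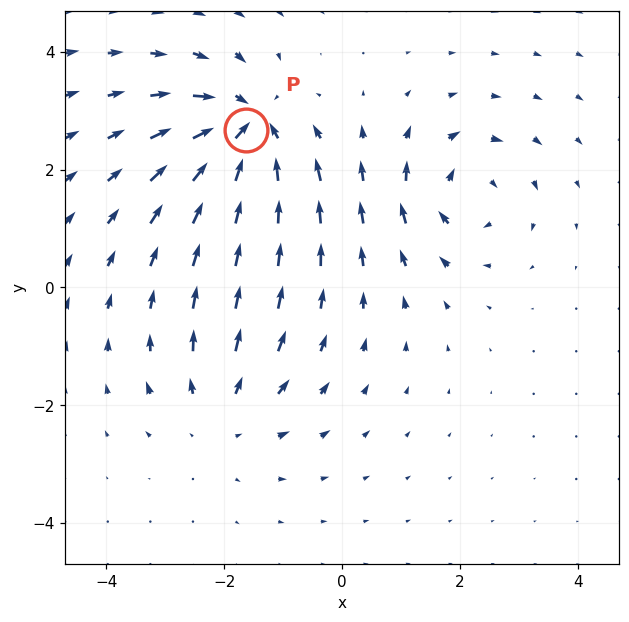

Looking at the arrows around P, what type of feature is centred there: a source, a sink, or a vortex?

At P (-1.6, 2.7) the arrows converge inward. Divergence about -6, curl ≈0 — negative divergence with near-zero curl is a sink.

sink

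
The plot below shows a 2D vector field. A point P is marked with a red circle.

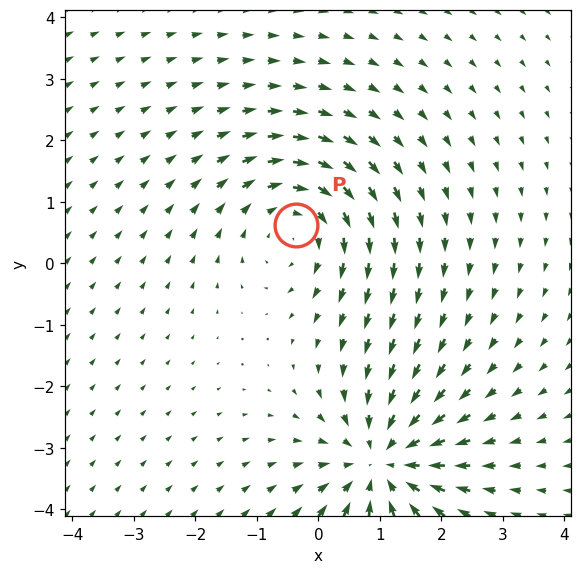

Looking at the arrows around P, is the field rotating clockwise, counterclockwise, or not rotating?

clockwise

Near P at (-0.4, 0.6) the arrows circulate clockwise. The curl (z-component) there is about -3; negative curl means clockwise rotation.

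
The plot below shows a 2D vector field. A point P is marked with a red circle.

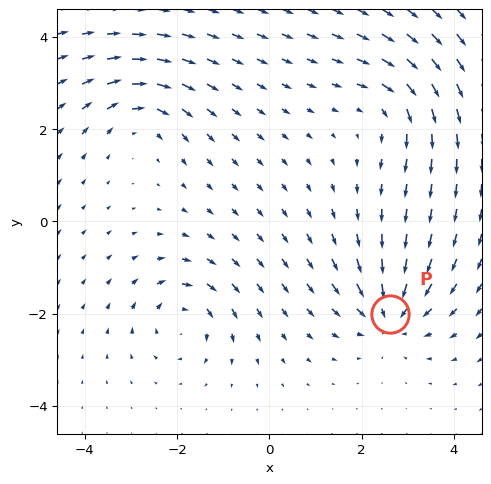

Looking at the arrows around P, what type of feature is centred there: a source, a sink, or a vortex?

At P (2.6, -2.0) the arrows converge inward. Divergence about -6, curl ≈0 — negative divergence with near-zero curl is a sink.

sink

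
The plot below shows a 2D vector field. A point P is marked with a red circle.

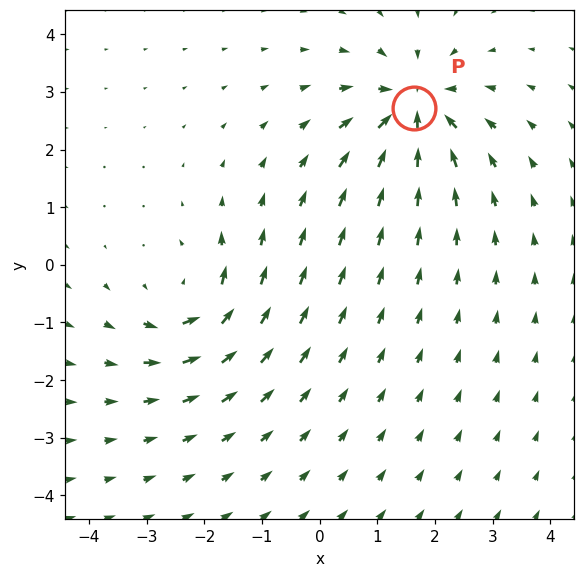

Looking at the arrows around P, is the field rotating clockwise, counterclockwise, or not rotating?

Near P at (1.6, 2.7) the arrows show no circulation. The curl there is ≈0.

not rotating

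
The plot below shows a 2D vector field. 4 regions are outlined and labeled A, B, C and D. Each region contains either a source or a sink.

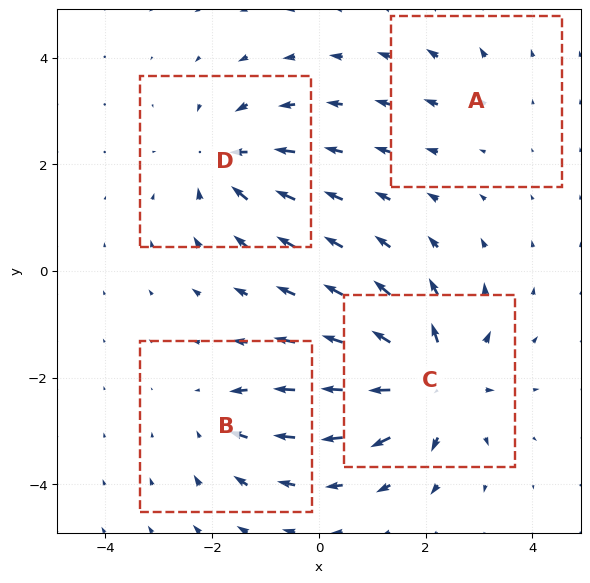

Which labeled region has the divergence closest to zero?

Divergence at each region's feature centre — A: about +2, B: about -4, C: about +7, D: about -5. Region A is closest to zero.

A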